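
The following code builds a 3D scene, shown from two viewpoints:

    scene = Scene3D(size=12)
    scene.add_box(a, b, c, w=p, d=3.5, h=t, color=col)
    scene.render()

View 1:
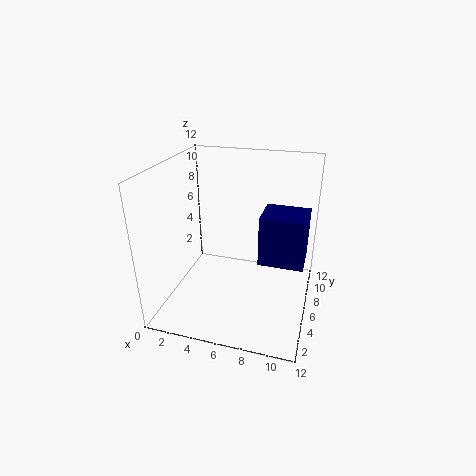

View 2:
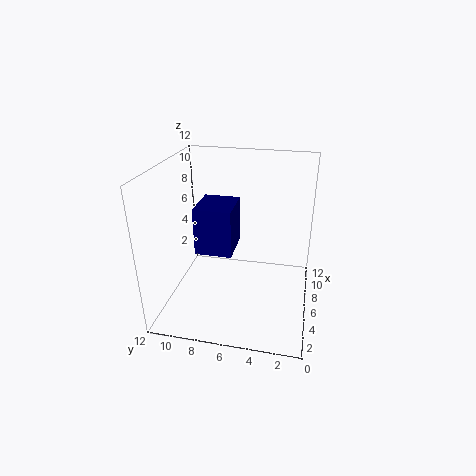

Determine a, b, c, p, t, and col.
a = 7.5, b = 7, c = 3, p = 4, t = 4.5, col = 'navy'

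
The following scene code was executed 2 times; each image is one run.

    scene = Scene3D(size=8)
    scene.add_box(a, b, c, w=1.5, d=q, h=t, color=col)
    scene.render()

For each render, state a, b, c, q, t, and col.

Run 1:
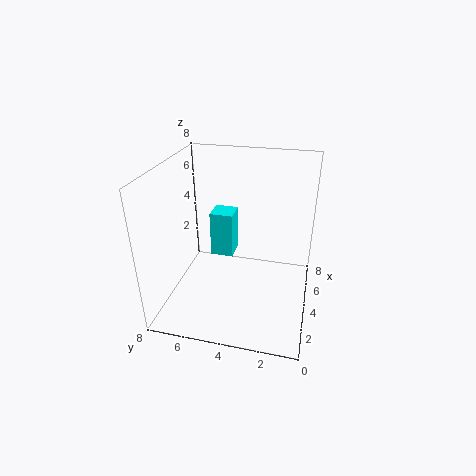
a = 6.5, b = 5, c = 1, q = 1.5, t = 3, col = 'cyan'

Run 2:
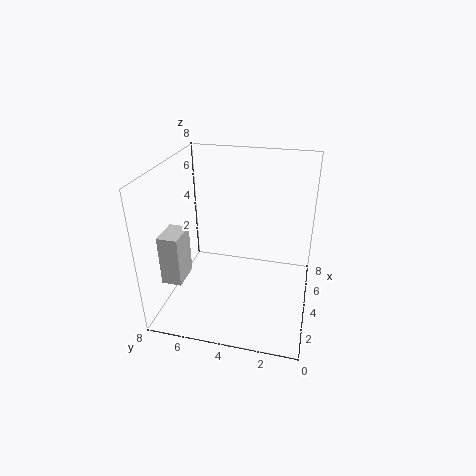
a = 0.5, b = 6, c = 3, q = 1, t = 2.5, col = 'lightgray'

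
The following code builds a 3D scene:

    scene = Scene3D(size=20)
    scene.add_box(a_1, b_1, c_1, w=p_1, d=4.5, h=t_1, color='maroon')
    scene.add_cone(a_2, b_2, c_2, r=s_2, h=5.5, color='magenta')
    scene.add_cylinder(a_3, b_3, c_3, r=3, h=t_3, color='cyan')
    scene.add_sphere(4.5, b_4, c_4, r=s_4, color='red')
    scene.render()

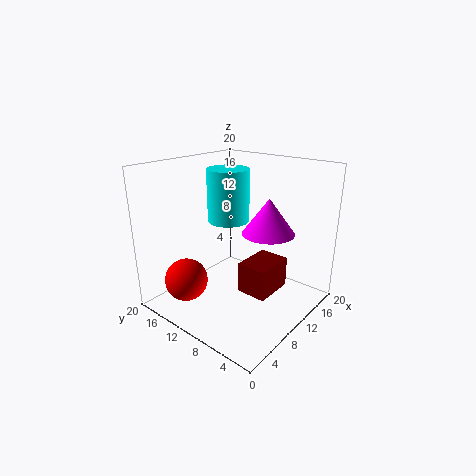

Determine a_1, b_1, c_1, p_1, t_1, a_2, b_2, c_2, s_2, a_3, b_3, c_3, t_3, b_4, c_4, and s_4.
a_1 = 10
b_1 = 5.5
c_1 = 1.5
p_1 = 6
t_1 = 4.5
a_2 = 16
b_2 = 9
c_2 = 9
s_2 = 4
a_3 = 11.5
b_3 = 13
c_3 = 11.5
t_3 = 7.5
b_4 = 15
c_4 = 4
s_4 = 3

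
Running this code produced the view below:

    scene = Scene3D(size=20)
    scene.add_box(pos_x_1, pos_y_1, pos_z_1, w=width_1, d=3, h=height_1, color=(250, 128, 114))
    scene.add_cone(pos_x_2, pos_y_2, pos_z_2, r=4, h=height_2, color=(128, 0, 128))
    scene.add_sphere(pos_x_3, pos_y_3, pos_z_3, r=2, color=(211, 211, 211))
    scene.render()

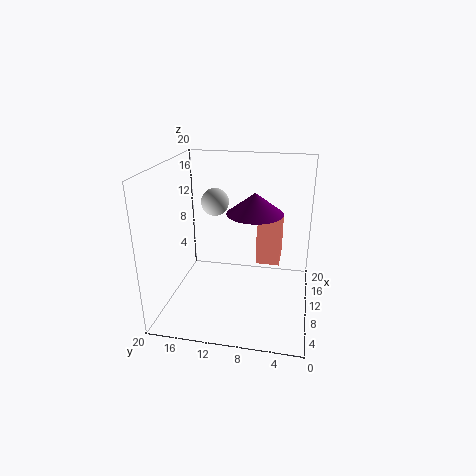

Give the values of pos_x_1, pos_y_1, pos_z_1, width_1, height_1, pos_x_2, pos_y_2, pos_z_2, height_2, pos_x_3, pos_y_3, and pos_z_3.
pos_x_1 = 7, pos_y_1 = 4, pos_z_1 = 8, width_1 = 5, height_1 = 5, pos_x_2 = 12, pos_y_2 = 8, pos_z_2 = 13, height_2 = 3, pos_x_3 = 13, pos_y_3 = 14, pos_z_3 = 14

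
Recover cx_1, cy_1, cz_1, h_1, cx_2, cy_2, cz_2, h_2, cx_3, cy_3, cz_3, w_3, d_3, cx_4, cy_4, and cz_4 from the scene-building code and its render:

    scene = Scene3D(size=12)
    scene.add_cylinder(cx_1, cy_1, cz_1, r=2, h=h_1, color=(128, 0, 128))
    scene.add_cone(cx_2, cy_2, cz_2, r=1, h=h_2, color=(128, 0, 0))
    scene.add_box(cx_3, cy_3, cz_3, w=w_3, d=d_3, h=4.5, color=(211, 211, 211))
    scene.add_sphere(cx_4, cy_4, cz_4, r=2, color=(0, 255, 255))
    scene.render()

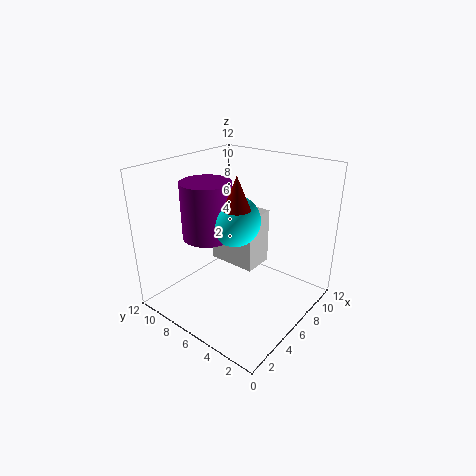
cx_1 = 4; cy_1 = 7.5; cz_1 = 6.5; h_1 = 4.5; cx_2 = 4; cy_2 = 4.5; cz_2 = 9.5; h_2 = 2.5; cx_3 = 5; cy_3 = 4; cz_3 = 4; w_3 = 2.5; d_3 = 4; cx_4 = 5; cy_4 = 5.5; cz_4 = 8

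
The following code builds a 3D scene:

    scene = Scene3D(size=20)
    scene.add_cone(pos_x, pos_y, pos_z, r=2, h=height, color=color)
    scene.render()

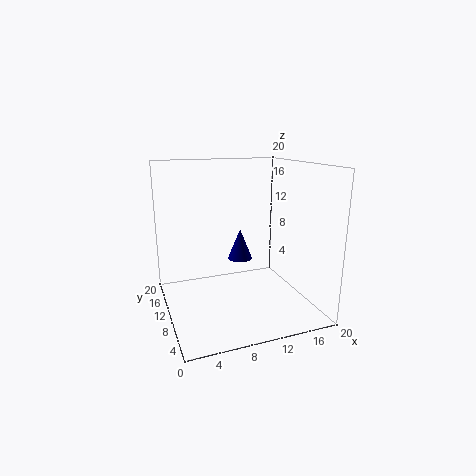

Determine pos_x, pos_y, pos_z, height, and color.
pos_x = 13; pos_y = 17; pos_z = 4; height = 5; color = 'navy'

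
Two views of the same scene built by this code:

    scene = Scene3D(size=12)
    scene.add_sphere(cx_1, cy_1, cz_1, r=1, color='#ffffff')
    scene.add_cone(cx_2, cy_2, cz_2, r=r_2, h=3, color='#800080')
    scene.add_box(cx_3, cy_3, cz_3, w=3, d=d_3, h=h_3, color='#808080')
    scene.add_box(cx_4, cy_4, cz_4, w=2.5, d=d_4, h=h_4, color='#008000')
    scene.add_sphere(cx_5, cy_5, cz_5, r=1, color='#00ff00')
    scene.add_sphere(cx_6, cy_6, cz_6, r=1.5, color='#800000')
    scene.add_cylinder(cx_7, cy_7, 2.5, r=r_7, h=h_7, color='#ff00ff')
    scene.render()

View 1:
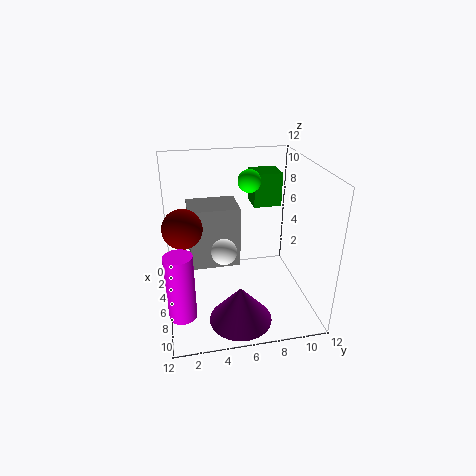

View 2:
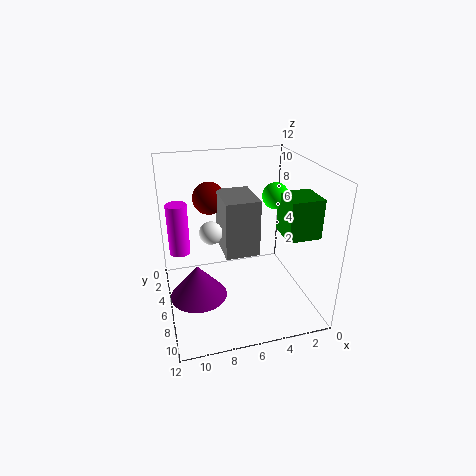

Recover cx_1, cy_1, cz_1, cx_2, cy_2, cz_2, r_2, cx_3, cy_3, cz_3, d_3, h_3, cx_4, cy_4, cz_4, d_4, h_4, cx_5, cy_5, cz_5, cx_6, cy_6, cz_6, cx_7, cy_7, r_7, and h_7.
cx_1 = 8; cy_1 = 4.5; cz_1 = 6; cx_2 = 9.5; cy_2 = 5.5; cz_2 = 0.5; r_2 = 2.5; cx_3 = 4; cy_3 = 2; cz_3 = 4; d_3 = 4; h_3 = 5; cx_4 = 1; cy_4 = 8; cz_4 = 7.5; d_4 = 2.5; h_4 = 3; cx_5 = 3.5; cy_5 = 7.5; cz_5 = 10; cx_6 = 7.5; cy_6 = 1.5; cz_6 = 8; cx_7 = 10.5; cy_7 = 1; r_7 = 1; h_7 = 5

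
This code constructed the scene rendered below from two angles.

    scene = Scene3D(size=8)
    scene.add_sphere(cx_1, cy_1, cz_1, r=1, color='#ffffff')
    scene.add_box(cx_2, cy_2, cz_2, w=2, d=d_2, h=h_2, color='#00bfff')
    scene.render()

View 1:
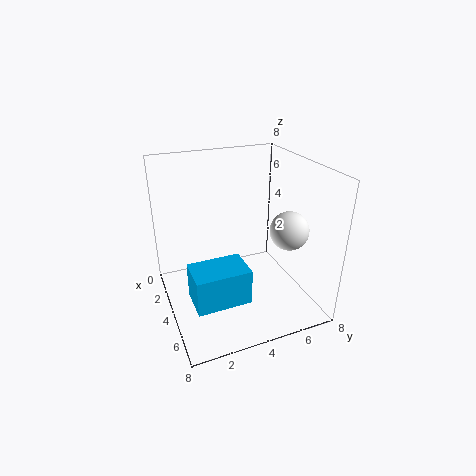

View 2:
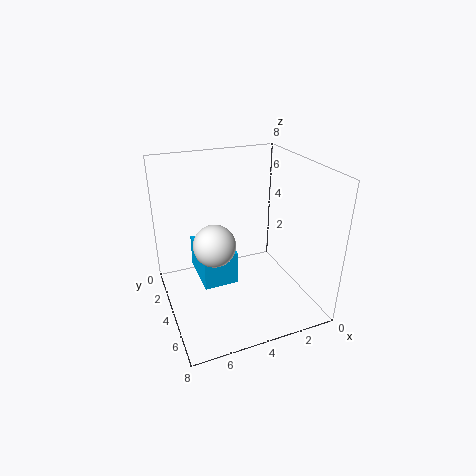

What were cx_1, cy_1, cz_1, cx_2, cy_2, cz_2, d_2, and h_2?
cx_1 = 6
cy_1 = 6
cz_1 = 5
cx_2 = 4
cy_2 = 1
cz_2 = 1
d_2 = 3
h_2 = 2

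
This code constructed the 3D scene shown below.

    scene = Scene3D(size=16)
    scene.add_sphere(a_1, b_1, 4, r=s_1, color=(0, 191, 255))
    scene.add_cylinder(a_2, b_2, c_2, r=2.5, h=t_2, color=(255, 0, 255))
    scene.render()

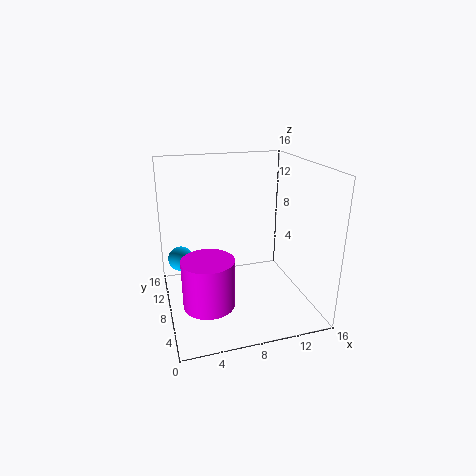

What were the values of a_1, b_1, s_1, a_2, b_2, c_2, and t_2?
a_1 = 2
b_1 = 12.75
s_1 = 1.5
a_2 = 3.5
b_2 = 2.75
c_2 = 3.75
t_2 = 4.75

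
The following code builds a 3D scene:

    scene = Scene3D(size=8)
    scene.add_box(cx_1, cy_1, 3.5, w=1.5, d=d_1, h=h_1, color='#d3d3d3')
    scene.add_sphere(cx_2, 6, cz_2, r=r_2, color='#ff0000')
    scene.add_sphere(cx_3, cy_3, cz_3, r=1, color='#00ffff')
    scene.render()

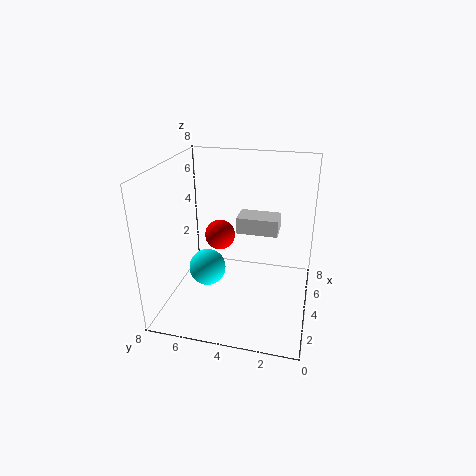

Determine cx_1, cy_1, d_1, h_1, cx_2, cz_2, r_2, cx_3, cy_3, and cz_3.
cx_1 = 5.5
cy_1 = 2
d_1 = 2.5
h_1 = 1
cx_2 = 7
cz_2 = 2.5
r_2 = 1
cx_3 = 3
cy_3 = 5.5
cz_3 = 2.5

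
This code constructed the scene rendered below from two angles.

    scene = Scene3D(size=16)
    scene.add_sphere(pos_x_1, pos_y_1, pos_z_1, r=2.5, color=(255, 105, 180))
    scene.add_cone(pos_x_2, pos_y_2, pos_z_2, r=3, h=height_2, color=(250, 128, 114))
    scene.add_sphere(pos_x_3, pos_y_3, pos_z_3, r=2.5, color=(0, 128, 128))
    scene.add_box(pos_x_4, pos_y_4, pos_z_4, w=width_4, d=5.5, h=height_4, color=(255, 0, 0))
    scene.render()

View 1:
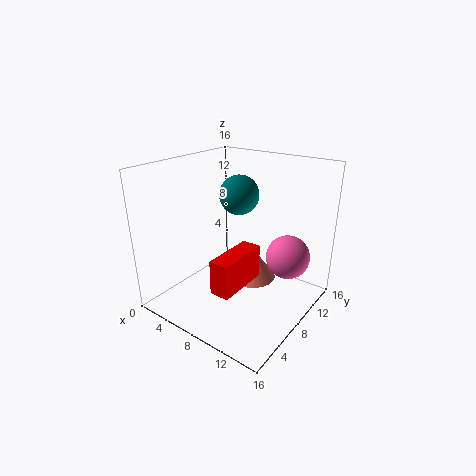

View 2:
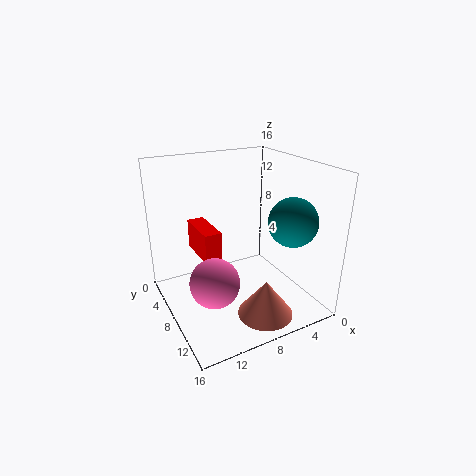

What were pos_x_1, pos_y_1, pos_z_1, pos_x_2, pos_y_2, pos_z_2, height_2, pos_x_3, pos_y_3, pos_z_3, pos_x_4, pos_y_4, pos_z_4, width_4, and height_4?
pos_x_1 = 12.5
pos_y_1 = 11.5
pos_z_1 = 5.5
pos_x_2 = 7
pos_y_2 = 12.5
pos_z_2 = 0.5
height_2 = 4
pos_x_3 = 4.5
pos_y_3 = 13
pos_z_3 = 11
pos_x_4 = 9.5
pos_y_4 = 1.5
pos_z_4 = 5
width_4 = 2
height_4 = 3.5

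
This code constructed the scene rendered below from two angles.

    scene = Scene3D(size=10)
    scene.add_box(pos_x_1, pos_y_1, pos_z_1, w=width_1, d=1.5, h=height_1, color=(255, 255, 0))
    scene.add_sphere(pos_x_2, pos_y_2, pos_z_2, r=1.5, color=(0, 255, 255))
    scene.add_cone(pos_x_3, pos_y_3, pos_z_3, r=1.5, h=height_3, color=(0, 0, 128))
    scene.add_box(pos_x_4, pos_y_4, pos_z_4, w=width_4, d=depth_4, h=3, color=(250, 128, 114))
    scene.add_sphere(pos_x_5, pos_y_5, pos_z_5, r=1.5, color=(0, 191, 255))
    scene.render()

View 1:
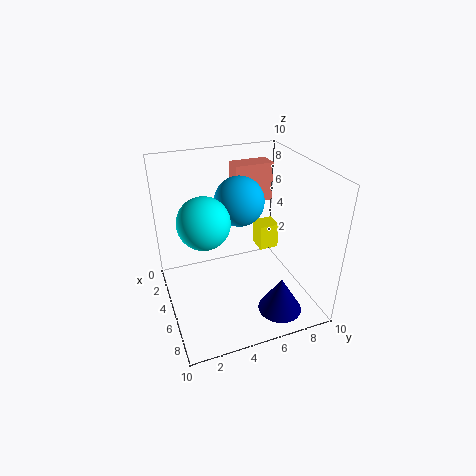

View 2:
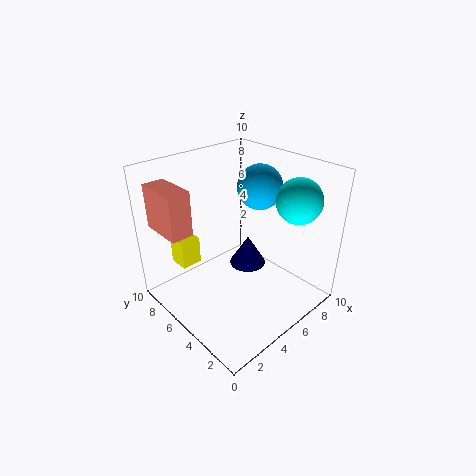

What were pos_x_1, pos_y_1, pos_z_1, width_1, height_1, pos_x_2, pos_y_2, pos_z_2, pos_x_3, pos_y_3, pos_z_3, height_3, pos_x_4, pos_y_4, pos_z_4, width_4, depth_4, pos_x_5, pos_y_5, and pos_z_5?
pos_x_1 = 2; pos_y_1 = 7.5; pos_z_1 = 2.5; width_1 = 1.5; height_1 = 2; pos_x_2 = 7.5; pos_y_2 = 2; pos_z_2 = 8; pos_x_3 = 8; pos_y_3 = 7; pos_z_3 = 0.5; height_3 = 2.5; pos_x_4 = 0.5; pos_y_4 = 6; pos_z_4 = 6; width_4 = 1.5; depth_4 = 3; pos_x_5 = 6.5; pos_y_5 = 4.5; pos_z_5 = 8.5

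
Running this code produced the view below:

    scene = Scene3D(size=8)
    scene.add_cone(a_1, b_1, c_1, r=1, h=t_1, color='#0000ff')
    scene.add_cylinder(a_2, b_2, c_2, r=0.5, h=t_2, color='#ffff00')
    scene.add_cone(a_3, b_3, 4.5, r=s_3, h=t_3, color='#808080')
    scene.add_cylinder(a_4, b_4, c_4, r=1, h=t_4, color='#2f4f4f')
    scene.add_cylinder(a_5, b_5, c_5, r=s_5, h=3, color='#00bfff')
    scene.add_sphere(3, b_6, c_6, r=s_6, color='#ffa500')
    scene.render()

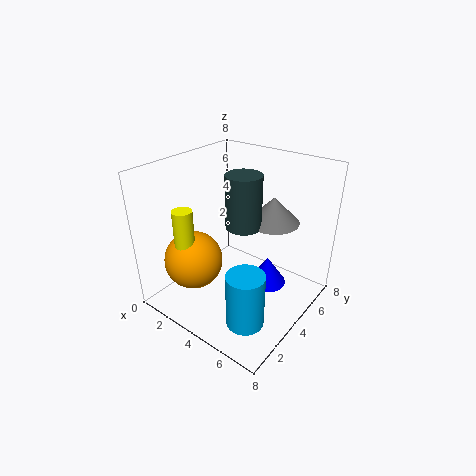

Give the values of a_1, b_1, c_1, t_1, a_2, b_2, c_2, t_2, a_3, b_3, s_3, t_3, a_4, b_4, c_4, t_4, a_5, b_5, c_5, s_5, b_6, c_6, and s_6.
a_1 = 6
b_1 = 4
c_1 = 2
t_1 = 1.5
a_2 = 3
b_2 = 1
c_2 = 4.5
t_2 = 2
a_3 = 5
b_3 = 6
s_3 = 1.5
t_3 = 1.5
a_4 = 4
b_4 = 4.5
c_4 = 4.5
t_4 = 3
a_5 = 6
b_5 = 2
c_5 = 0.5
s_5 = 1
b_6 = 1.5
c_6 = 3.5
s_6 = 1.5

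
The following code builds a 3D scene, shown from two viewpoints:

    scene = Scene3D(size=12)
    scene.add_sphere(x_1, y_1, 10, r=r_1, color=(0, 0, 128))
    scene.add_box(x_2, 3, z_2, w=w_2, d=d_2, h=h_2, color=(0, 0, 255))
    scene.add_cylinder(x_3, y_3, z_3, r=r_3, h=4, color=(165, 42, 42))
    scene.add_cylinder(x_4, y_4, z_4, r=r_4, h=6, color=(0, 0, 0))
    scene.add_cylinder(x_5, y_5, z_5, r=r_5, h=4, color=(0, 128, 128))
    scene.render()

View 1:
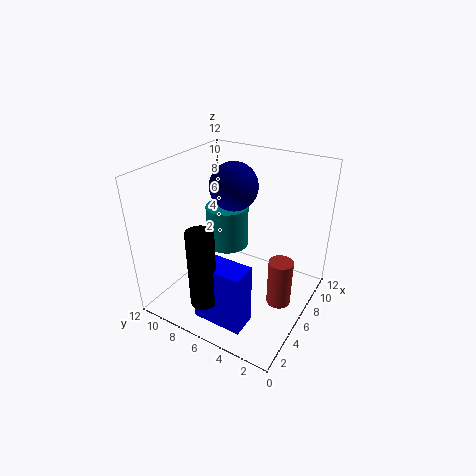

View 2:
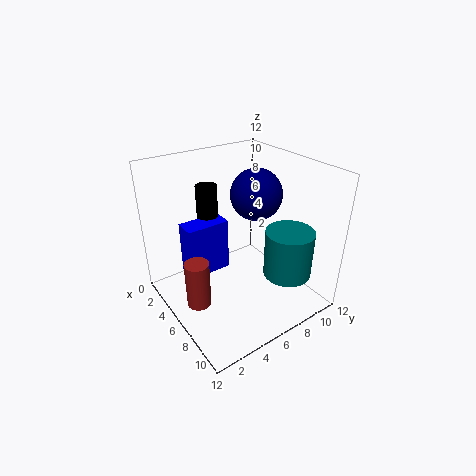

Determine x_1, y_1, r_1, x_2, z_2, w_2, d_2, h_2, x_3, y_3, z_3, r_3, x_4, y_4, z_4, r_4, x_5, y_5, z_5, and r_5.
x_1 = 7; y_1 = 7; r_1 = 2; x_2 = 1; z_2 = 1; w_2 = 2; d_2 = 4; h_2 = 5; x_3 = 6; y_3 = 2; z_3 = 1; r_3 = 1; x_4 = 1; y_4 = 6; z_4 = 3; r_4 = 1; x_5 = 9; y_5 = 9; z_5 = 3; r_5 = 2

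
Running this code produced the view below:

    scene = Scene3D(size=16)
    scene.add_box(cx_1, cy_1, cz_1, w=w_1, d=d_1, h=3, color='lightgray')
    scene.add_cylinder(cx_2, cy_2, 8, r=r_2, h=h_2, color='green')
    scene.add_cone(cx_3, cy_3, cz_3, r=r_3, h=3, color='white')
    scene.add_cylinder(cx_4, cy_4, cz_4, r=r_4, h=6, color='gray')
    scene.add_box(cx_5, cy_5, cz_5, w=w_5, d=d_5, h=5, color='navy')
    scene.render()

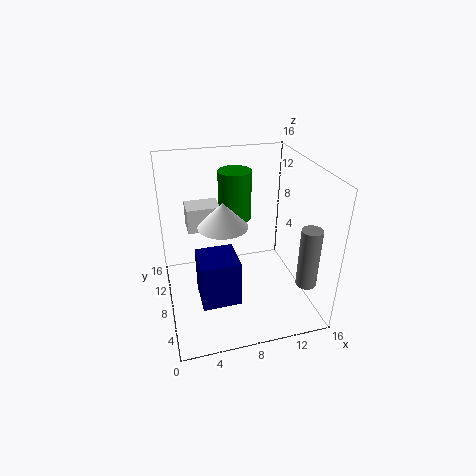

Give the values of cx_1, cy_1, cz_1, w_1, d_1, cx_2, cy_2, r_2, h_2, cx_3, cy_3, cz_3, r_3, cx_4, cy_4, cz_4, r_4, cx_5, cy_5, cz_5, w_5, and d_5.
cx_1 = 3, cy_1 = 12, cz_1 = 7, w_1 = 4, d_1 = 3, cx_2 = 9, cy_2 = 13, r_2 = 2, h_2 = 6, cx_3 = 7, cy_3 = 11, cz_3 = 8, r_3 = 3, cx_4 = 13, cy_4 = 1, cz_4 = 6, r_4 = 1, cx_5 = 3, cy_5 = 3, cz_5 = 3, w_5 = 4, d_5 = 4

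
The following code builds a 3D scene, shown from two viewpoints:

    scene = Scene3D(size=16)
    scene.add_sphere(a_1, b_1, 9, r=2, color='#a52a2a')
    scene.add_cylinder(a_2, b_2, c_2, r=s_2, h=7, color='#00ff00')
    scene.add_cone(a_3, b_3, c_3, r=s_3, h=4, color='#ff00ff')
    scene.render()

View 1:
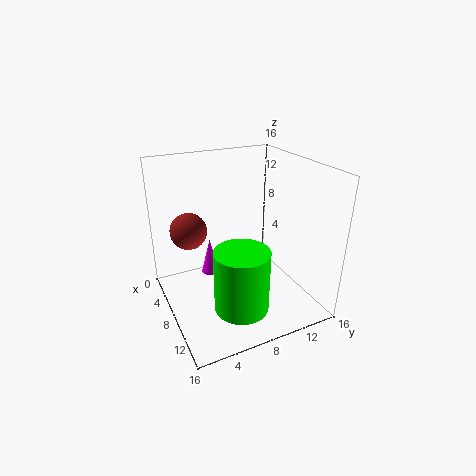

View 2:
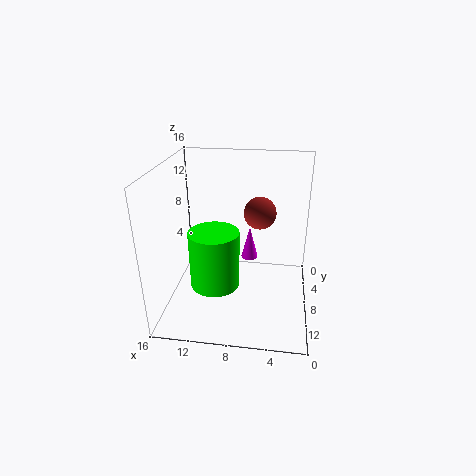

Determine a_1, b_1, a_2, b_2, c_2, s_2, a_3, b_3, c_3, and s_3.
a_1 = 6
b_1 = 3
a_2 = 11
b_2 = 7
c_2 = 1
s_2 = 3
a_3 = 7
b_3 = 5
c_3 = 4
s_3 = 1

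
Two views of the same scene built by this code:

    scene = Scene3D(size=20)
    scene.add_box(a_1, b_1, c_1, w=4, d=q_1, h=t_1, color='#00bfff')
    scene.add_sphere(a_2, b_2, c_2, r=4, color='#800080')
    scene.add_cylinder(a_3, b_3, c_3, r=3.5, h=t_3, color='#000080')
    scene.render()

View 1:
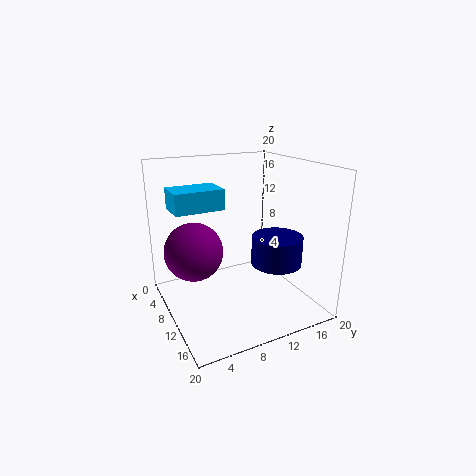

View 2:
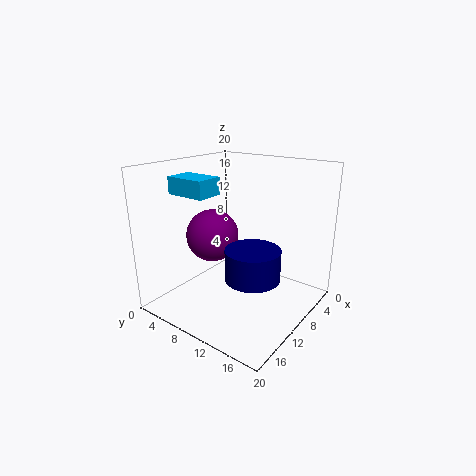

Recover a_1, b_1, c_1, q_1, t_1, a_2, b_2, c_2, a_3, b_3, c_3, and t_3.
a_1 = 9.5
b_1 = 0.5
c_1 = 15.5
q_1 = 6
t_1 = 2.5
a_2 = 8.5
b_2 = 4
c_2 = 8.5
a_3 = 13
b_3 = 14.5
c_3 = 6.5
t_3 = 4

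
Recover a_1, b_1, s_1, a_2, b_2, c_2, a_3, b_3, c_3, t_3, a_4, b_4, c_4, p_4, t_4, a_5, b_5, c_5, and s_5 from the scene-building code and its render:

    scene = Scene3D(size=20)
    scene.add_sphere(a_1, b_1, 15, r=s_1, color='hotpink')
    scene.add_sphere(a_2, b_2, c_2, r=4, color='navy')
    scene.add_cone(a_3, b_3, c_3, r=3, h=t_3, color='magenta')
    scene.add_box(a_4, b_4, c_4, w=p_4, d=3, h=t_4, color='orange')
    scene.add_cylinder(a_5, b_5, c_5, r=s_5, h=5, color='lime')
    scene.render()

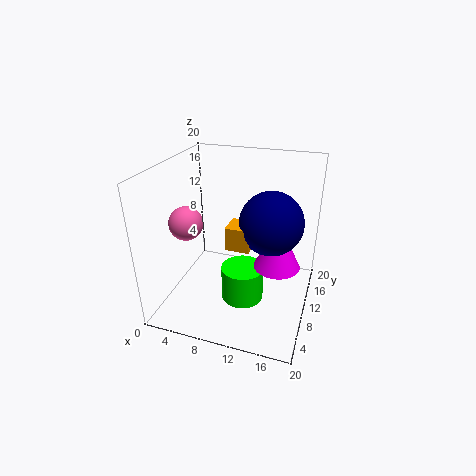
a_1 = 6, b_1 = 3, s_1 = 2, a_2 = 15, b_2 = 8, c_2 = 14, a_3 = 16, b_3 = 8, c_3 = 8, t_3 = 6, a_4 = 10, b_4 = 5, c_4 = 11, p_4 = 3, t_4 = 3, a_5 = 11, b_5 = 9, c_5 = 1, s_5 = 3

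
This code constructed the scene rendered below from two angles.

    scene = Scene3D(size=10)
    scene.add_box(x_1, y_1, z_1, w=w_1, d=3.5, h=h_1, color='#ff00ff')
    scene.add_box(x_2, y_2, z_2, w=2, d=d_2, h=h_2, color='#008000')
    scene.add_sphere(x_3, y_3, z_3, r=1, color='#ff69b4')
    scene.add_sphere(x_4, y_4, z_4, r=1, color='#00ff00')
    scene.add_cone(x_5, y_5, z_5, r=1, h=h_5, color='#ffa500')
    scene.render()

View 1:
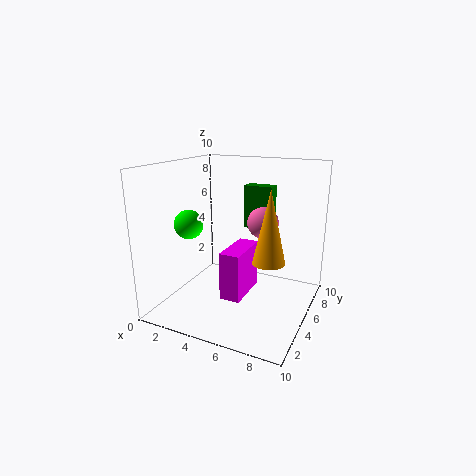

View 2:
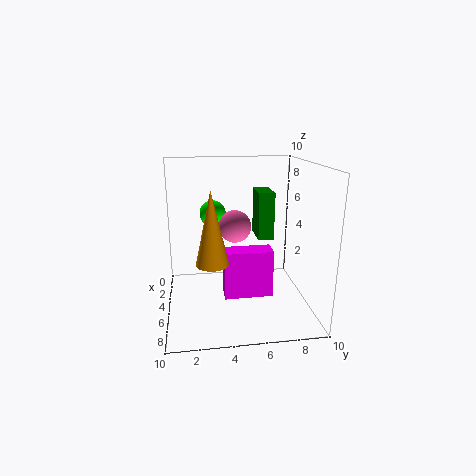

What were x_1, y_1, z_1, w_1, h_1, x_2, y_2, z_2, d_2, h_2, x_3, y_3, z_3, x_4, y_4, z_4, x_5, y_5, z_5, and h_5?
x_1 = 4
y_1 = 4
z_1 = 0.5
w_1 = 1.5
h_1 = 3.5
x_2 = 5
y_2 = 6
z_2 = 5.5
d_2 = 1
h_2 = 3
x_3 = 7
y_3 = 4.5
z_3 = 6.5
x_4 = 2
y_4 = 3.5
z_4 = 6
x_5 = 8
y_5 = 3
z_5 = 4.5
h_5 = 4.5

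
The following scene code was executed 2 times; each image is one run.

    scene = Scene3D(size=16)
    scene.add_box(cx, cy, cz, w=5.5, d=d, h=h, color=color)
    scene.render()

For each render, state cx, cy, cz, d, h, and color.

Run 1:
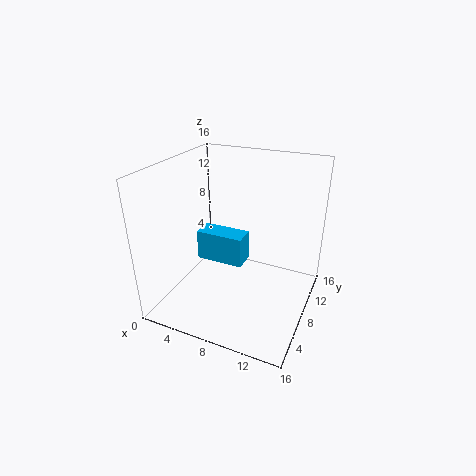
cx = 3, cy = 7.5, cz = 4.5, d = 2.5, h = 3.5, color = 'deepskyblue'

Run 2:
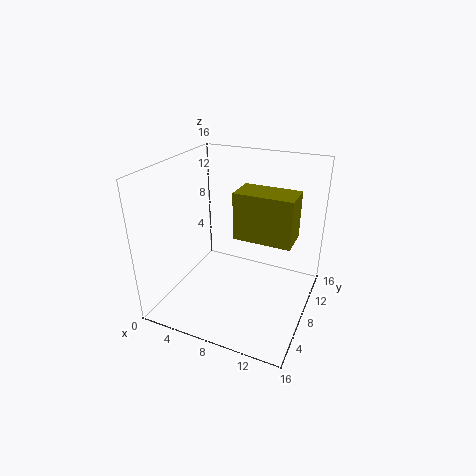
cx = 9.5, cy = 3.5, cz = 10.5, d = 3, h = 4.5, color = 'olive'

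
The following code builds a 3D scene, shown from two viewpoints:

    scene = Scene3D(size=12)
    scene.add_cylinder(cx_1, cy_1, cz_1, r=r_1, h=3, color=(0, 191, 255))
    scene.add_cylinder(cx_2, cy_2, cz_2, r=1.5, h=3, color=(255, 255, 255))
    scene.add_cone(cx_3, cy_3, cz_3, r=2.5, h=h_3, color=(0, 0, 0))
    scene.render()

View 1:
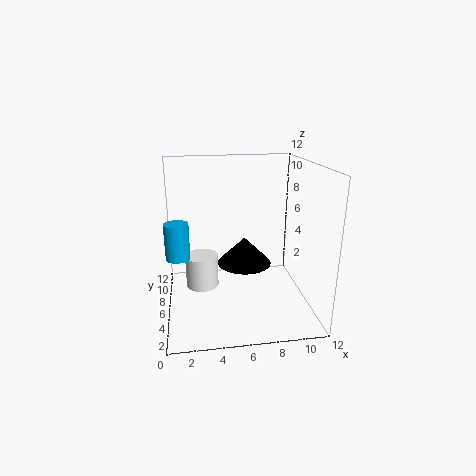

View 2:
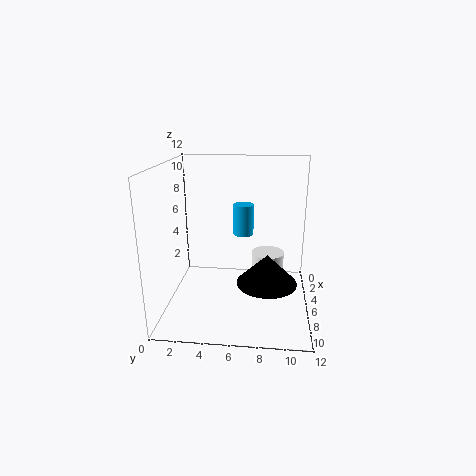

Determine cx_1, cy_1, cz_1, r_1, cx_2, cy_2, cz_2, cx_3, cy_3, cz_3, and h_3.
cx_1 = 1; cy_1 = 6; cz_1 = 4.5; r_1 = 1; cx_2 = 3; cy_2 = 8.5; cz_2 = 0.5; cx_3 = 7; cy_3 = 8.5; cz_3 = 2.5; h_3 = 2.5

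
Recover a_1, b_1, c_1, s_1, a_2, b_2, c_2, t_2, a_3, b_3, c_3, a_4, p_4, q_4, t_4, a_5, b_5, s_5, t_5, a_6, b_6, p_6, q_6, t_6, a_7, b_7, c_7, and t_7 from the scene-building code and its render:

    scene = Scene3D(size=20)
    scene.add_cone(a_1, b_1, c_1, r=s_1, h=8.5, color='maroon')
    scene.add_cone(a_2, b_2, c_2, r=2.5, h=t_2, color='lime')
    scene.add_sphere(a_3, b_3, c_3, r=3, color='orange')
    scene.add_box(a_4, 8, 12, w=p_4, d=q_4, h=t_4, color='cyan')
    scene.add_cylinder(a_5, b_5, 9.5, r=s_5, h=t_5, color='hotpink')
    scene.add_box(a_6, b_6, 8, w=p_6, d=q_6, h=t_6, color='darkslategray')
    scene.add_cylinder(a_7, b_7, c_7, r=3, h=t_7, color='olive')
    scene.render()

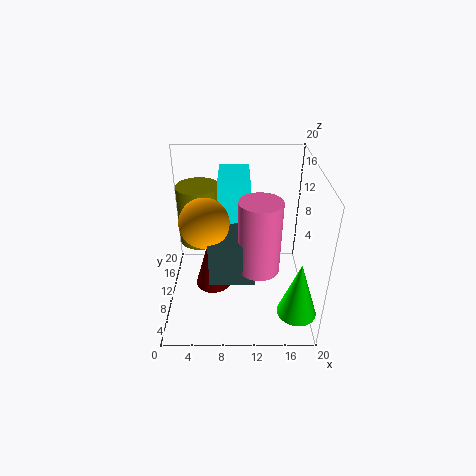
a_1 = 6.5; b_1 = 8.5; c_1 = 3.5; s_1 = 2.5; a_2 = 17.5; b_2 = 2.5; c_2 = 3.5; t_2 = 7.5; a_3 = 6; b_3 = 5.5; c_3 = 15; a_4 = 7.5; p_4 = 4; q_4 = 6.5; t_4 = 7; a_5 = 12.5; b_5 = 4; s_5 = 2.5; t_5 = 9; a_6 = 6.5; b_6 = 2.5; p_6 = 5.5; q_6 = 6; t_6 = 5.5; a_7 = 4.5; b_7 = 13; c_7 = 8; t_7 = 8.5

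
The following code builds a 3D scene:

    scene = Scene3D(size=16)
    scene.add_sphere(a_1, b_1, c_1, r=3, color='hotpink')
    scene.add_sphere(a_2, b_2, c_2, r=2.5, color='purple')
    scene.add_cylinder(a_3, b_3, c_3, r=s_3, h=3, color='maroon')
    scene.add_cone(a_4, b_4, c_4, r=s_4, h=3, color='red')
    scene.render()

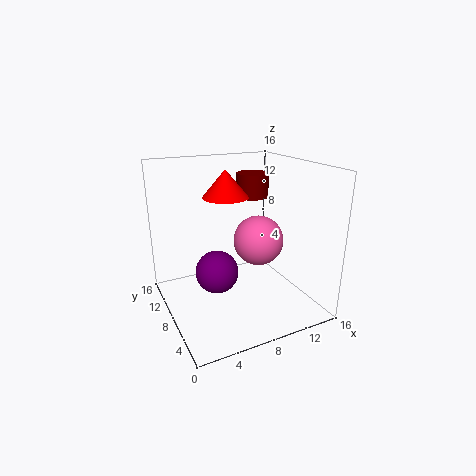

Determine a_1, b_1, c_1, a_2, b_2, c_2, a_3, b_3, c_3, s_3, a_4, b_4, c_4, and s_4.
a_1 = 11.5; b_1 = 9.5; c_1 = 6.5; a_2 = 6; b_2 = 9.5; c_2 = 3.5; a_3 = 12.5; b_3 = 13; c_3 = 11; s_3 = 2; a_4 = 7; b_4 = 9; c_4 = 12.5; s_4 = 2.5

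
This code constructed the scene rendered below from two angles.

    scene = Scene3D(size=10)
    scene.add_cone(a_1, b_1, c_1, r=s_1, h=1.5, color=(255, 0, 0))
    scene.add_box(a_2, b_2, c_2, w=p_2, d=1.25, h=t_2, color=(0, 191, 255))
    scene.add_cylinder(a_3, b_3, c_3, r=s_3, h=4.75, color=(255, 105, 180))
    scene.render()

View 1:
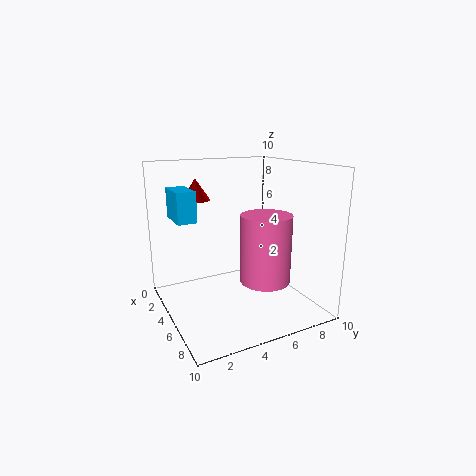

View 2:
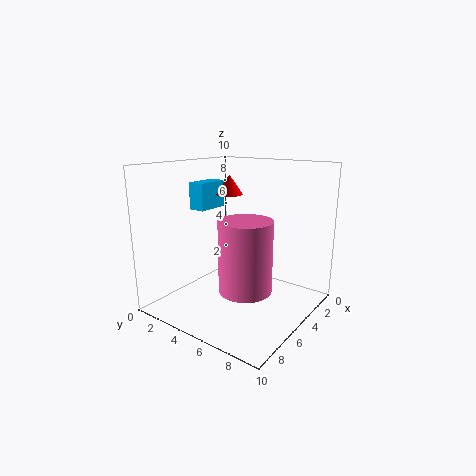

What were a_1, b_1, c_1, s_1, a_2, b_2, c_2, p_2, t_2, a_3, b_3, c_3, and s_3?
a_1 = 3; b_1 = 2.75; c_1 = 7.5; s_1 = 1; a_2 = 2.75; b_2 = 0.75; c_2 = 6.5; p_2 = 2.5; t_2 = 2; a_3 = 6.25; b_3 = 6.5; c_3 = 2; s_3 = 1.75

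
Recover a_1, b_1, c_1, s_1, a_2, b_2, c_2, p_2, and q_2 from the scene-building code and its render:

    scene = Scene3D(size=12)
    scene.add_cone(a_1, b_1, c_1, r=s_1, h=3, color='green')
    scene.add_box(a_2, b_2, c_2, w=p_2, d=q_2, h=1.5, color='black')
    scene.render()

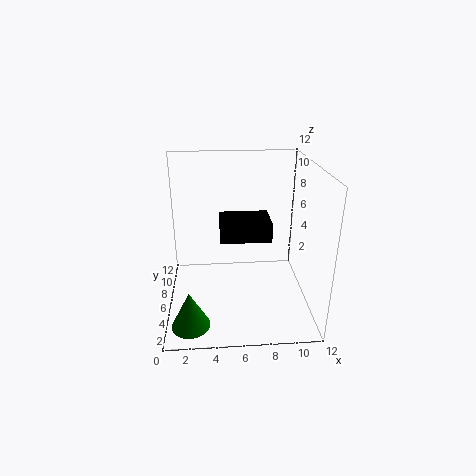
a_1 = 2, b_1 = 2, c_1 = 0.5, s_1 = 1.5, a_2 = 4.5, b_2 = 4, c_2 = 6.5, p_2 = 4, q_2 = 3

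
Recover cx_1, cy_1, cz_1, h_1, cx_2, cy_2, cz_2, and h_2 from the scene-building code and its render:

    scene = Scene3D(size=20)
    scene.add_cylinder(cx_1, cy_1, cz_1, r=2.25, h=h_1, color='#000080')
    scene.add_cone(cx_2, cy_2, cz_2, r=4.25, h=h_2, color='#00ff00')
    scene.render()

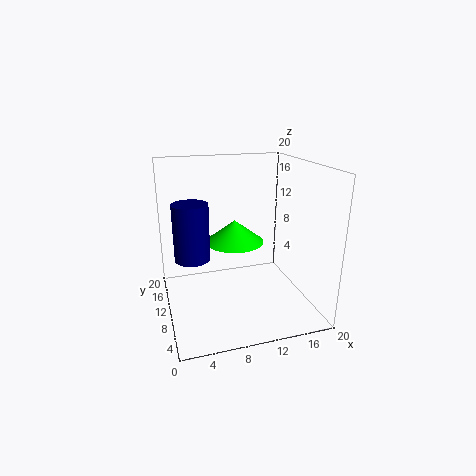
cx_1 = 3.25
cy_1 = 7.75
cz_1 = 8.75
h_1 = 7.25
cx_2 = 10.25
cy_2 = 12.5
cz_2 = 8.5
h_2 = 3.25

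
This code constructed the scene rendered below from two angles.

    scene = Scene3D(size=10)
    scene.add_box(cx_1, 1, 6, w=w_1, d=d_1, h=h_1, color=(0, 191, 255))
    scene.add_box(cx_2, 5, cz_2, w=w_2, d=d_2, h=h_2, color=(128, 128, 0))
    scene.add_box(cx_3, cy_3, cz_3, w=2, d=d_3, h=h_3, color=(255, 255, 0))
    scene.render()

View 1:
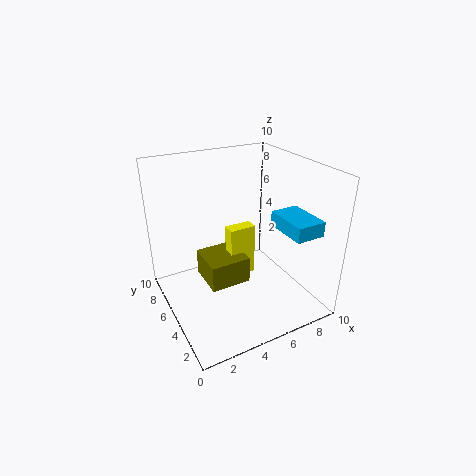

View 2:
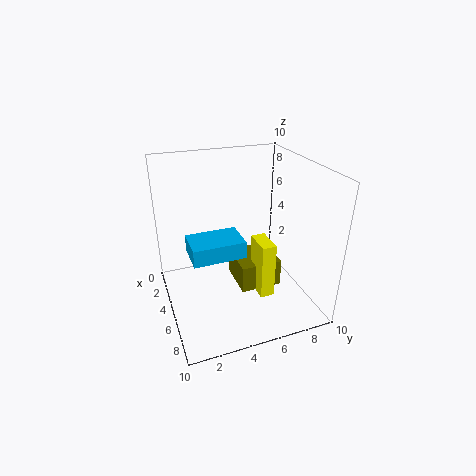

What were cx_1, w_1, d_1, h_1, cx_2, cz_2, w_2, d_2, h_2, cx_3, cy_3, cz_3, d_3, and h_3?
cx_1 = 7
w_1 = 2
d_1 = 3
h_1 = 1
cx_2 = 3
cz_2 = 1
w_2 = 3
d_2 = 3
h_2 = 2
cx_3 = 5
cy_3 = 6
cz_3 = 1
d_3 = 1
h_3 = 4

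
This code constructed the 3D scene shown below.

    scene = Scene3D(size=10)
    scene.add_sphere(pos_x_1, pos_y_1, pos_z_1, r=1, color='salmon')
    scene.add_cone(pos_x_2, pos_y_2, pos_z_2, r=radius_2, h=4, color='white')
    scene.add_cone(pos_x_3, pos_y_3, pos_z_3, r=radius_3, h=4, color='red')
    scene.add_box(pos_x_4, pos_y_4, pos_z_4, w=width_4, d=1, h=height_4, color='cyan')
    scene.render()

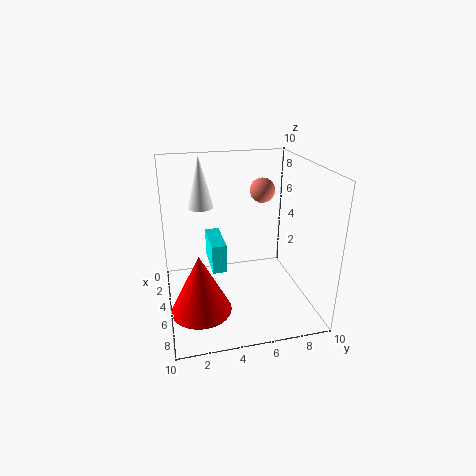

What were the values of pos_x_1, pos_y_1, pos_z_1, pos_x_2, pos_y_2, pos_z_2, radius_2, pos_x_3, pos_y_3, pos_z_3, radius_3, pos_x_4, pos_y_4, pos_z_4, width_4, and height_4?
pos_x_1 = 1, pos_y_1 = 8, pos_z_1 = 7, pos_x_2 = 1, pos_y_2 = 3, pos_z_2 = 6, radius_2 = 1, pos_x_3 = 7, pos_y_3 = 2, pos_z_3 = 1, radius_3 = 2, pos_x_4 = 3, pos_y_4 = 3, pos_z_4 = 3, width_4 = 3, height_4 = 2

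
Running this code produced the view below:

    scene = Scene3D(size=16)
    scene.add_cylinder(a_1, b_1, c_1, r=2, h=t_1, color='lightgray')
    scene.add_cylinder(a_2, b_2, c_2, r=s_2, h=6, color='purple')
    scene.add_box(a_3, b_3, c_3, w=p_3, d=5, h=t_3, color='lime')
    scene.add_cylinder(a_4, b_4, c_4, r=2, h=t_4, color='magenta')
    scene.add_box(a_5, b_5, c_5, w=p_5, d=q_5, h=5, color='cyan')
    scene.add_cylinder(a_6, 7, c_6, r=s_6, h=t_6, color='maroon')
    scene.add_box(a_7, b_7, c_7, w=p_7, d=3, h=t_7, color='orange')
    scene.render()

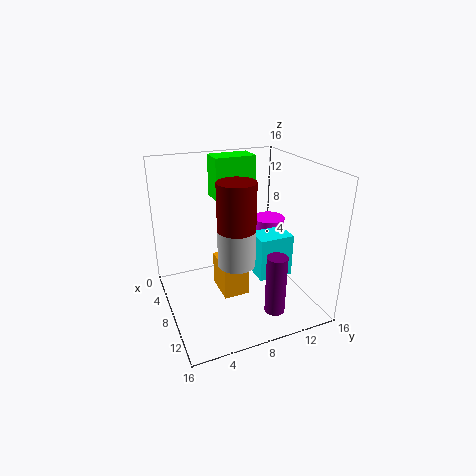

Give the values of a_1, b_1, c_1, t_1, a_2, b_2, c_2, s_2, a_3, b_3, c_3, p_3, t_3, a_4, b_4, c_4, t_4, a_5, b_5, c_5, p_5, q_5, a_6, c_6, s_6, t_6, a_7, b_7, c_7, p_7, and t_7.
a_1 = 10, b_1 = 7, c_1 = 6, t_1 = 4, a_2 = 15, b_2 = 9, c_2 = 3, s_2 = 1, a_3 = 1, b_3 = 7, c_3 = 11, p_3 = 3, t_3 = 5, a_4 = 4, b_4 = 14, c_4 = 5, t_4 = 3, a_5 = 7, b_5 = 10, c_5 = 3, p_5 = 3, q_5 = 4, a_6 = 10, c_6 = 8, s_6 = 2, t_6 = 7, a_7 = 5, b_7 = 6, c_7 = 1, p_7 = 4, t_7 = 4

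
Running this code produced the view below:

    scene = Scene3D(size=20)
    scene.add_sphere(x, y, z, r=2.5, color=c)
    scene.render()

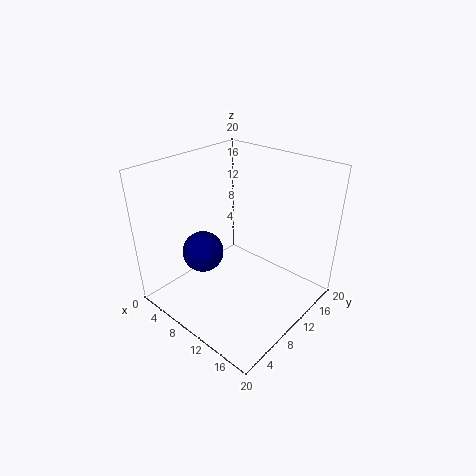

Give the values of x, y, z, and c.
x = 10
y = 3.5
z = 11
c = 'navy'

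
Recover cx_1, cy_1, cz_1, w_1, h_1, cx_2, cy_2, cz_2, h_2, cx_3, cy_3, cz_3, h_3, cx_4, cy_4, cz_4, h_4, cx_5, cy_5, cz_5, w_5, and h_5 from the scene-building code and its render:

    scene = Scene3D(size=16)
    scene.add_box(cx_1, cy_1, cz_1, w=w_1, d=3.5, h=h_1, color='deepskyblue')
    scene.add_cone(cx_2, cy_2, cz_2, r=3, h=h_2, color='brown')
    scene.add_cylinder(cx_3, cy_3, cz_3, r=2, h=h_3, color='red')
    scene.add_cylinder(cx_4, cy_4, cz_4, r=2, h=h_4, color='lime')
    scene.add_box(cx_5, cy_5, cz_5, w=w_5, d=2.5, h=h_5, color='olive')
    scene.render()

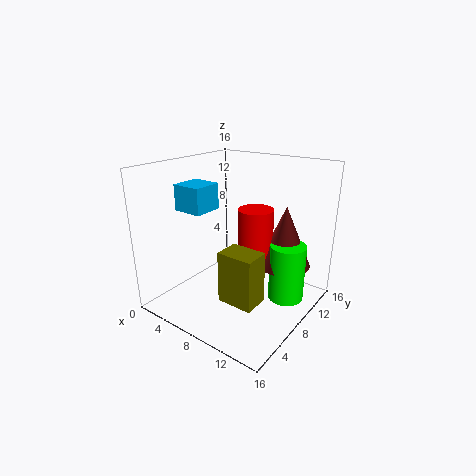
cx_1 = 1; cy_1 = 5.5; cz_1 = 10.5; w_1 = 3.5; h_1 = 3; cx_2 = 12; cy_2 = 11.5; cz_2 = 4.5; h_2 = 7; cx_3 = 9; cy_3 = 10; cz_3 = 5; h_3 = 6; cx_4 = 13; cy_4 = 10.5; cz_4 = 1; h_4 = 6.5; cx_5 = 10.5; cy_5 = 1.5; cz_5 = 4.5; w_5 = 3.5; h_5 = 5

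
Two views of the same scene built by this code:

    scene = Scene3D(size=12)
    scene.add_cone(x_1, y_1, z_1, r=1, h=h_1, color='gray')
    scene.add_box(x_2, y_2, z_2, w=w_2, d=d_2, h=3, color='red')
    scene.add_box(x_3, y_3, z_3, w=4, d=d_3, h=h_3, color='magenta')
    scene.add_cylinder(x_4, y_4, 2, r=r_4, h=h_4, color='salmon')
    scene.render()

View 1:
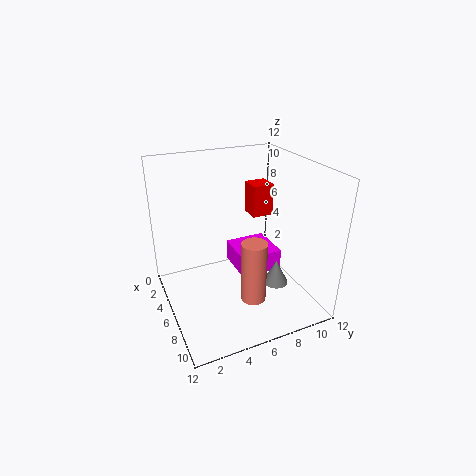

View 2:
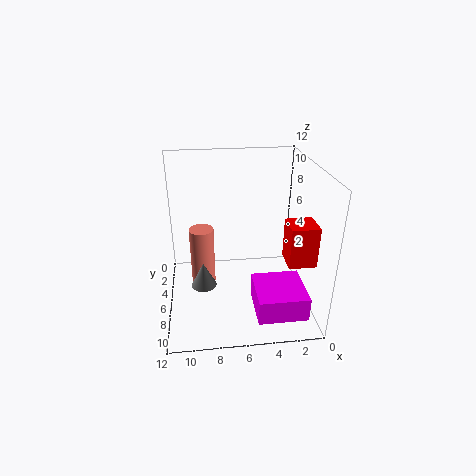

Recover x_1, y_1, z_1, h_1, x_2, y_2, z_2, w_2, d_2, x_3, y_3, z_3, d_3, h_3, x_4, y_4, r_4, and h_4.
x_1 = 9
y_1 = 8
z_1 = 3
h_1 = 2
x_2 = 1
y_2 = 9
z_2 = 6
w_2 = 2
d_2 = 2
x_3 = 1
y_3 = 7
z_3 = 1
d_3 = 4
h_3 = 2
x_4 = 9
y_4 = 6
r_4 = 1
h_4 = 5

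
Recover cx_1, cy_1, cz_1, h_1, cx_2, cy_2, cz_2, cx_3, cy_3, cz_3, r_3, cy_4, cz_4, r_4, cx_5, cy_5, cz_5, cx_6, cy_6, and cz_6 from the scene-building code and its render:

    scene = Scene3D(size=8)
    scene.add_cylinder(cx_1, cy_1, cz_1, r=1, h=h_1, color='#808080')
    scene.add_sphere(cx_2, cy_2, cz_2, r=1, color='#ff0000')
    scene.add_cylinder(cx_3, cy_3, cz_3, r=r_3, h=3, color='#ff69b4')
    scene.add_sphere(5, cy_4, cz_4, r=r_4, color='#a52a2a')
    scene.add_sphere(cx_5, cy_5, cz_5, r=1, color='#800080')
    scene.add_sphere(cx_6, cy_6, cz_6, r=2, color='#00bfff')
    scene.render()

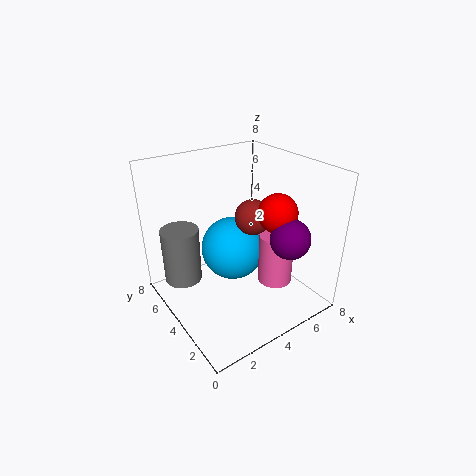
cx_1 = 1; cy_1 = 5; cz_1 = 2; h_1 = 3; cx_2 = 5; cy_2 = 2; cz_2 = 6; cx_3 = 6; cy_3 = 3; cz_3 = 1; r_3 = 1; cy_4 = 4; cz_4 = 5; r_4 = 1; cx_5 = 5; cy_5 = 1; cz_5 = 5; cx_6 = 5; cy_6 = 6; cz_6 = 2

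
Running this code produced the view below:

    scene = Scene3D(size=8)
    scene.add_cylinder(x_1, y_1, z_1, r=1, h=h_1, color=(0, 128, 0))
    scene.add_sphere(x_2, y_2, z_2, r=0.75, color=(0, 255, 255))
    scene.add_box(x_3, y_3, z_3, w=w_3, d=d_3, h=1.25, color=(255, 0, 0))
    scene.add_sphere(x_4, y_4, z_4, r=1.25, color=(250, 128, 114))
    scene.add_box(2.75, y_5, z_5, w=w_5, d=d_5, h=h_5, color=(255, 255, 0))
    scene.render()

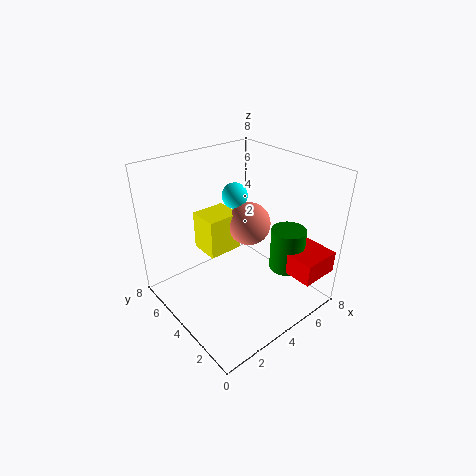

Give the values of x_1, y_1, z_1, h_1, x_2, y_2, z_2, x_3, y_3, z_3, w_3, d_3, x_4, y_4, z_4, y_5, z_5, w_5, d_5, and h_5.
x_1 = 6.5
y_1 = 2.5
z_1 = 1.75
h_1 = 2.5
x_2 = 5
y_2 = 5.5
z_2 = 5.75
x_3 = 5.75
y_3 = 0.25
z_3 = 2
w_3 = 2.25
d_3 = 2.5
x_4 = 5.25
y_4 = 4.5
z_4 = 4.25
y_5 = 4.75
z_5 = 2.75
w_5 = 2
d_5 = 1.75
h_5 = 2.25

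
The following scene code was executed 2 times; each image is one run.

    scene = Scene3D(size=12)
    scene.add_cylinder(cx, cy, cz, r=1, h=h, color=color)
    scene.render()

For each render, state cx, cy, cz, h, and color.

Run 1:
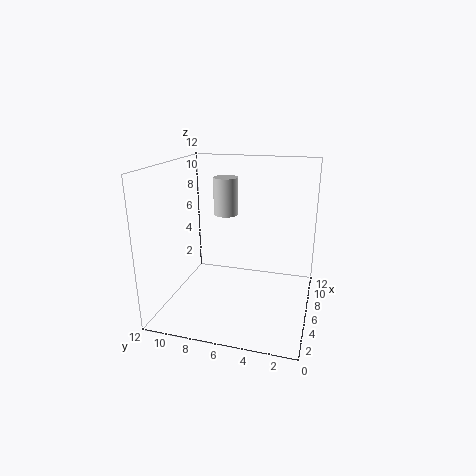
cx = 6, cy = 7, cz = 8, h = 3, color = 'lightgray'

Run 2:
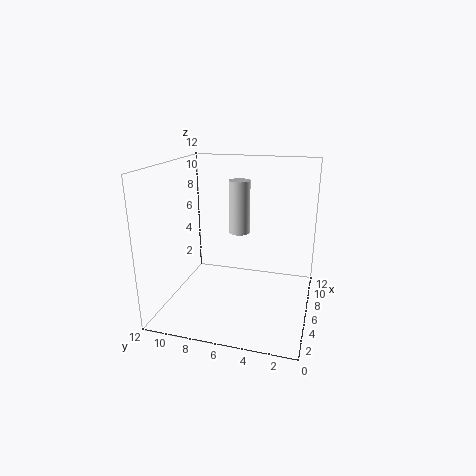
cx = 10, cy = 7, cz = 5, h = 5, color = 'lightgray'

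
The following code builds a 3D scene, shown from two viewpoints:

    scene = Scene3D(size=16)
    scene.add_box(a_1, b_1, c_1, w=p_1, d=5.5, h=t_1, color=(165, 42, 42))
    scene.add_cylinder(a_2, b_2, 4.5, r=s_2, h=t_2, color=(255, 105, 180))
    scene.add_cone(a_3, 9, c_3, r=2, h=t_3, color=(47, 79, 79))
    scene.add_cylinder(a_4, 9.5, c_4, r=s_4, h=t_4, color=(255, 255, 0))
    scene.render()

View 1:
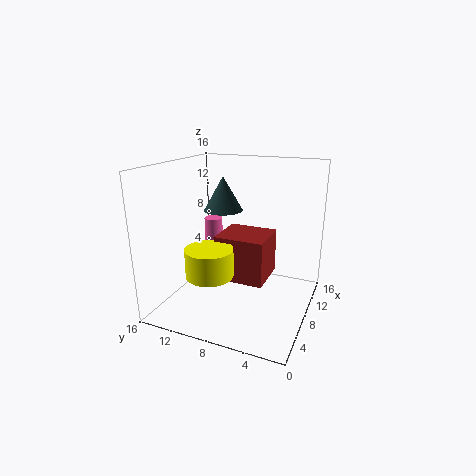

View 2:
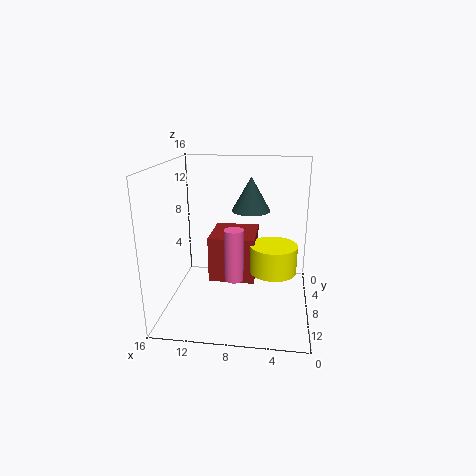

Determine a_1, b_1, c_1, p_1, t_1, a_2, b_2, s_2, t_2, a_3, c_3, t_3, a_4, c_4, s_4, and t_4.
a_1 = 6, b_1 = 4.5, c_1 = 3.5, p_1 = 5, t_1 = 5, a_2 = 8, b_2 = 11, s_2 = 1, t_2 = 5.5, a_3 = 6.5, c_3 = 11.5, t_3 = 3.5, a_4 = 4, c_4 = 5, s_4 = 2.5, t_4 = 3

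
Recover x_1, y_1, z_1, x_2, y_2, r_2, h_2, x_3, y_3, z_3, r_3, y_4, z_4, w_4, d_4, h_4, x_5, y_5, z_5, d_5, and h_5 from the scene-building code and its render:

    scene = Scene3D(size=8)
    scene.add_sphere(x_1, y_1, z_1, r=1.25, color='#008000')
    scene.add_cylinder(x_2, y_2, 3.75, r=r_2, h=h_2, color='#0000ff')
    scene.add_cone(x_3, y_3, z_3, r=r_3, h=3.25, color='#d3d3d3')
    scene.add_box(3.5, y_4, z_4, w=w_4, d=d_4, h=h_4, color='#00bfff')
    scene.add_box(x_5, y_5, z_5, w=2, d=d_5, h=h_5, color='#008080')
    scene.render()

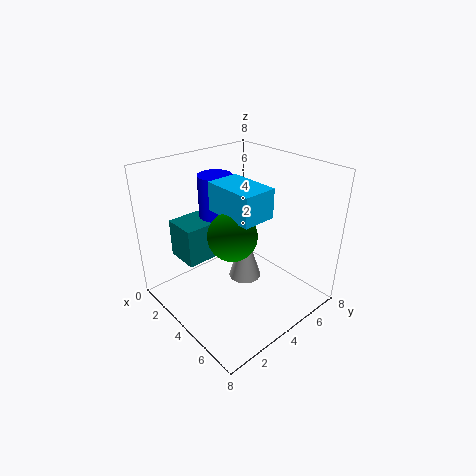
x_1 = 5, y_1 = 2.75, z_1 = 5, x_2 = 1.75, y_2 = 4.25, r_2 = 1, h_2 = 3.25, x_3 = 3.25, y_3 = 5.25, z_3 = 0.5, r_3 = 1, y_4 = 2.5, z_4 = 6, w_4 = 2.75, d_4 = 1.75, h_4 = 1.5, x_5 = 0.5, y_5 = 1.75, z_5 = 2.25, d_5 = 2, h_5 = 2.25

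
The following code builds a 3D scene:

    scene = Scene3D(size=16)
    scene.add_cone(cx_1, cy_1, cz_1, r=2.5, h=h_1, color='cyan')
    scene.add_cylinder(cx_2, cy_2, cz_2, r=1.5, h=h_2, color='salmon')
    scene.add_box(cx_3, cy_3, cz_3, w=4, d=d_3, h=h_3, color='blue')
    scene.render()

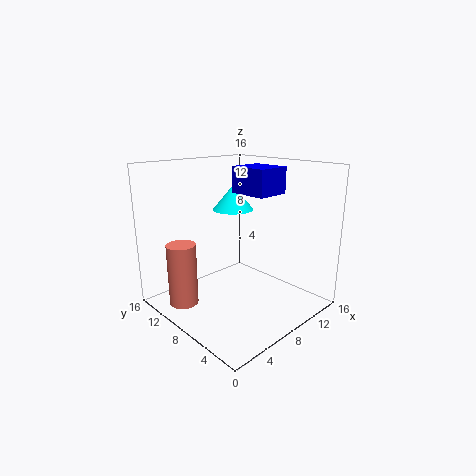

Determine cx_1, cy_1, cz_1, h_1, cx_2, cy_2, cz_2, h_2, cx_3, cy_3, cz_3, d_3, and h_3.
cx_1 = 11
cy_1 = 12
cz_1 = 10
h_1 = 3
cx_2 = 1.5
cy_2 = 9.5
cz_2 = 2
h_2 = 6.5
cx_3 = 9.5
cy_3 = 6
cz_3 = 12.5
d_3 = 4.5
h_3 = 3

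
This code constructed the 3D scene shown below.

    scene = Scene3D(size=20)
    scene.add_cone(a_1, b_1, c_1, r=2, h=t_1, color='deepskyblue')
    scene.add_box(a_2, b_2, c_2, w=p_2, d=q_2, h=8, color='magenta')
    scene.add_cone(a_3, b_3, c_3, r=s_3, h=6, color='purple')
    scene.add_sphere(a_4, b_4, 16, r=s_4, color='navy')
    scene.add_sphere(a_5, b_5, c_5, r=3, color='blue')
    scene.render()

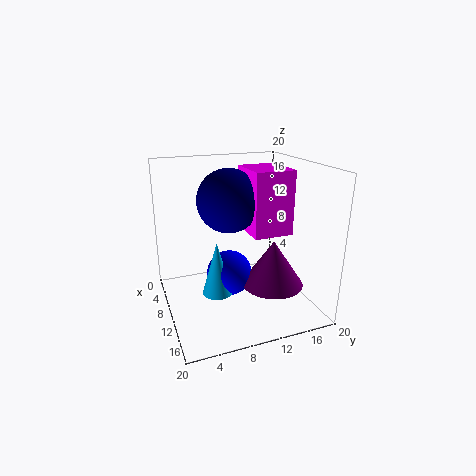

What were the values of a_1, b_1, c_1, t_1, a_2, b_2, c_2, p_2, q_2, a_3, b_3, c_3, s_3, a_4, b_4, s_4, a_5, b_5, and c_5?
a_1 = 13
b_1 = 6
c_1 = 4
t_1 = 7
a_2 = 10
b_2 = 10
c_2 = 12
p_2 = 6
q_2 = 5
a_3 = 15
b_3 = 13
c_3 = 5
s_3 = 4
a_4 = 12
b_4 = 8
s_4 = 4
a_5 = 12
b_5 = 8
c_5 = 6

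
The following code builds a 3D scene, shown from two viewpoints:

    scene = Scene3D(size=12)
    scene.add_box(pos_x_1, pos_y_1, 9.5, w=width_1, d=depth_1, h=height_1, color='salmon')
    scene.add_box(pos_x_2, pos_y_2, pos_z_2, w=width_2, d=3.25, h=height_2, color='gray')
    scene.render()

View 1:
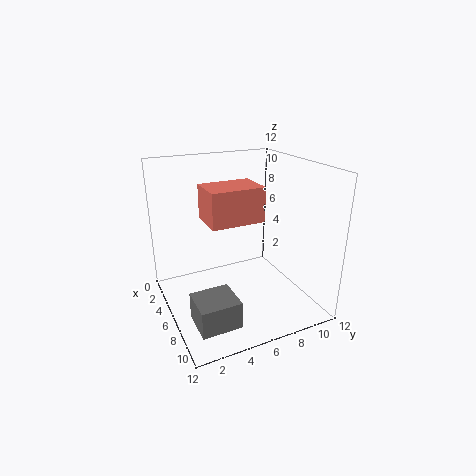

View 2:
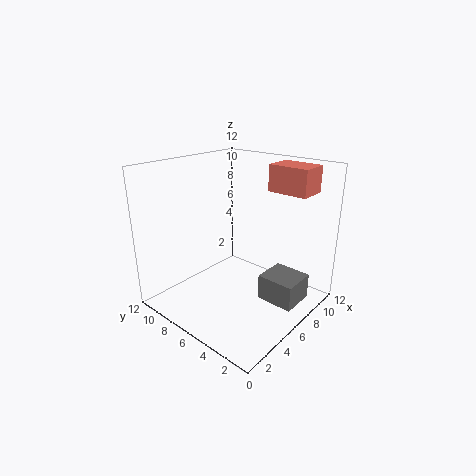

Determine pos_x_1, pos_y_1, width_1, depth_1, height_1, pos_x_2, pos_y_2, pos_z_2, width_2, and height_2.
pos_x_1 = 9; pos_y_1 = 1.75; width_1 = 2.5; depth_1 = 3.5; height_1 = 2.25; pos_x_2 = 7; pos_y_2 = 1.25; pos_z_2 = 0.25; width_2 = 3; height_2 = 2.25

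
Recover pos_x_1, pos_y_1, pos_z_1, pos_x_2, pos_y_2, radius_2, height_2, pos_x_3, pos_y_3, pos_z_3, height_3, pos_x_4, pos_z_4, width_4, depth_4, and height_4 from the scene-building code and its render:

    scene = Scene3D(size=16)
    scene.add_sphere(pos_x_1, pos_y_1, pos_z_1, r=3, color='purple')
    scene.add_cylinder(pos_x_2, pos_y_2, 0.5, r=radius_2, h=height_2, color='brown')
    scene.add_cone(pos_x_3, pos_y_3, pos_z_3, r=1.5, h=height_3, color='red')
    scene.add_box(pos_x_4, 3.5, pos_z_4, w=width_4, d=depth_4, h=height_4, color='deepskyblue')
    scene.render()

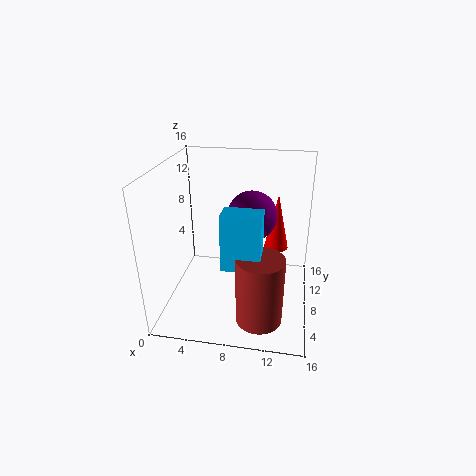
pos_x_1 = 9, pos_y_1 = 12, pos_z_1 = 9, pos_x_2 = 11, pos_y_2 = 4, radius_2 = 2.5, height_2 = 7.5, pos_x_3 = 12, pos_y_3 = 13, pos_z_3 = 4.5, height_3 = 7, pos_x_4 = 7, pos_z_4 = 6.5, width_4 = 4, depth_4 = 2.5, height_4 = 6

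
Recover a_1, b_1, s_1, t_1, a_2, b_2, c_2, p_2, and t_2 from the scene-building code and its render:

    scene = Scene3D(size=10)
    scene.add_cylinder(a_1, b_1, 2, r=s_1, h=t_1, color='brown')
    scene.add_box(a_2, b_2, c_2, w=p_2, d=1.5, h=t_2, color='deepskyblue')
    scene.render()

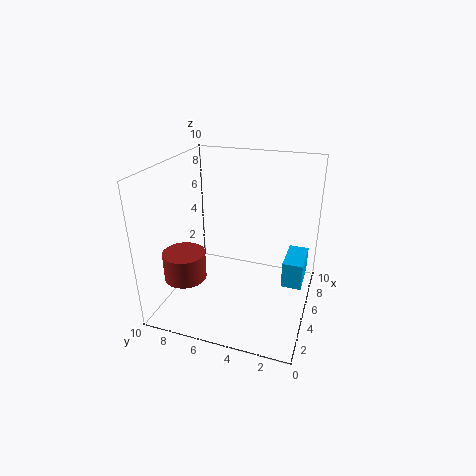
a_1 = 3.5; b_1 = 8.5; s_1 = 1.5; t_1 = 2; a_2 = 6.25; b_2 = 0.5; c_2 = 0.75; p_2 = 3; t_2 = 2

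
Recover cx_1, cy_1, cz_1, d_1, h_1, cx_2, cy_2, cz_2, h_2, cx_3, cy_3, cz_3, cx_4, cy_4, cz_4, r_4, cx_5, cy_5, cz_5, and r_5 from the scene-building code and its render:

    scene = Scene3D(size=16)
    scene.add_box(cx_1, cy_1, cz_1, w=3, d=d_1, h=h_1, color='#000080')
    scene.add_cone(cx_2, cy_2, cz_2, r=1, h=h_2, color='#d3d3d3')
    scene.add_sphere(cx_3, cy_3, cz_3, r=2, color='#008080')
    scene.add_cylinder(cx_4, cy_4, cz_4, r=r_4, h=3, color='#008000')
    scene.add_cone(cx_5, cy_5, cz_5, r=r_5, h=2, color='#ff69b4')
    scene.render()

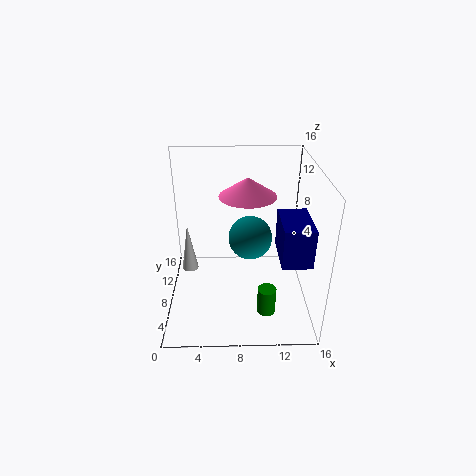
cx_1 = 12, cy_1 = 2, cz_1 = 8, d_1 = 5, h_1 = 4, cx_2 = 2, cy_2 = 11, cz_2 = 2, h_2 = 6, cx_3 = 9, cy_3 = 3, cz_3 = 11, cx_4 = 11, cy_4 = 4, cz_4 = 1, r_4 = 1, cx_5 = 9, cy_5 = 8, cz_5 = 13, r_5 = 3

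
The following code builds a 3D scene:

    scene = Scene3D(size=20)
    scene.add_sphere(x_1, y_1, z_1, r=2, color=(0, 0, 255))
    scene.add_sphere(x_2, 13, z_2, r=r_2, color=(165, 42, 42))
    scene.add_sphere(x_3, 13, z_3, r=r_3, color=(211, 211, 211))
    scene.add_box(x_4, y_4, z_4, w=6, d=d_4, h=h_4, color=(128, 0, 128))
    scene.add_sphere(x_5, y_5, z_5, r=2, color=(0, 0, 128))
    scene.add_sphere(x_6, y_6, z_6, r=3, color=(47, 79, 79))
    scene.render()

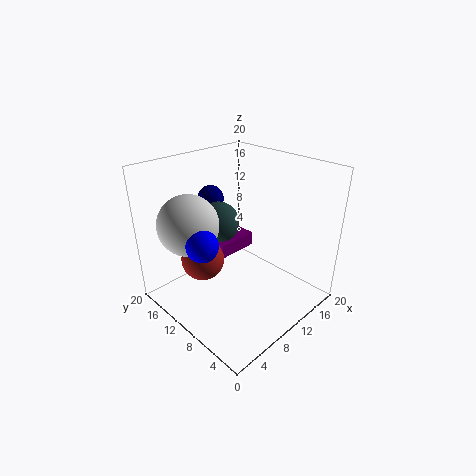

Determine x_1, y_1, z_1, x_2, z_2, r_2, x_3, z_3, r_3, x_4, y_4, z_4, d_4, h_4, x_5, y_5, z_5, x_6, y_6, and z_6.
x_1 = 3; y_1 = 9; z_1 = 12; x_2 = 6; z_2 = 7; r_2 = 3; x_3 = 4; z_3 = 13; r_3 = 4; x_4 = 8; y_4 = 11; z_4 = 7; d_4 = 4; h_4 = 2; x_5 = 12; y_5 = 18; z_5 = 13; x_6 = 10; y_6 = 14; z_6 = 11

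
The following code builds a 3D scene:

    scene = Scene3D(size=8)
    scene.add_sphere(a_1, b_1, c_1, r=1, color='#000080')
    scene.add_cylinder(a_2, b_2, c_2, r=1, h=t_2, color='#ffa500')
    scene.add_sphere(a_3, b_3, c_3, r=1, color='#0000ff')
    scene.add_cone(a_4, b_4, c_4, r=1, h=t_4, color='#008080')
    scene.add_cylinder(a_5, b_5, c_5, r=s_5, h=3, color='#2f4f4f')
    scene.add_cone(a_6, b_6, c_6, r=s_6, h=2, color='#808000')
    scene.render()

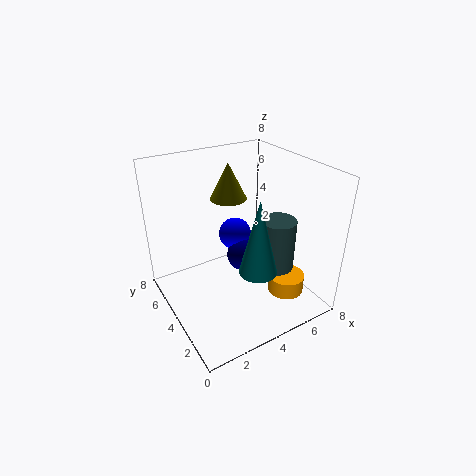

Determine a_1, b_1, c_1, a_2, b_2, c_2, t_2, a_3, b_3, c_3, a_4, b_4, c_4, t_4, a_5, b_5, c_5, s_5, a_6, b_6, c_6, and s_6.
a_1 = 5, b_1 = 5, c_1 = 2, a_2 = 6, b_2 = 2, c_2 = 1, t_2 = 1, a_3 = 5, b_3 = 6, c_3 = 3, a_4 = 4, b_4 = 2, c_4 = 3, t_4 = 4, a_5 = 6, b_5 = 3, c_5 = 2, s_5 = 1, a_6 = 4, b_6 = 5, c_6 = 6, s_6 = 1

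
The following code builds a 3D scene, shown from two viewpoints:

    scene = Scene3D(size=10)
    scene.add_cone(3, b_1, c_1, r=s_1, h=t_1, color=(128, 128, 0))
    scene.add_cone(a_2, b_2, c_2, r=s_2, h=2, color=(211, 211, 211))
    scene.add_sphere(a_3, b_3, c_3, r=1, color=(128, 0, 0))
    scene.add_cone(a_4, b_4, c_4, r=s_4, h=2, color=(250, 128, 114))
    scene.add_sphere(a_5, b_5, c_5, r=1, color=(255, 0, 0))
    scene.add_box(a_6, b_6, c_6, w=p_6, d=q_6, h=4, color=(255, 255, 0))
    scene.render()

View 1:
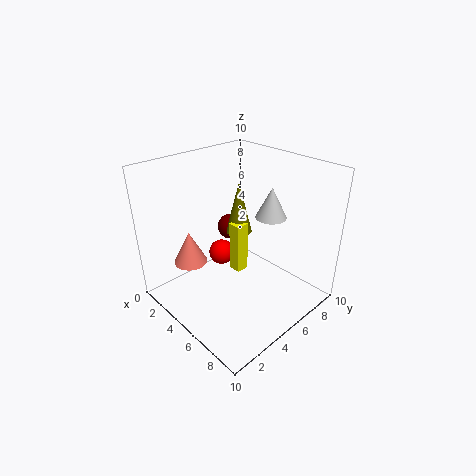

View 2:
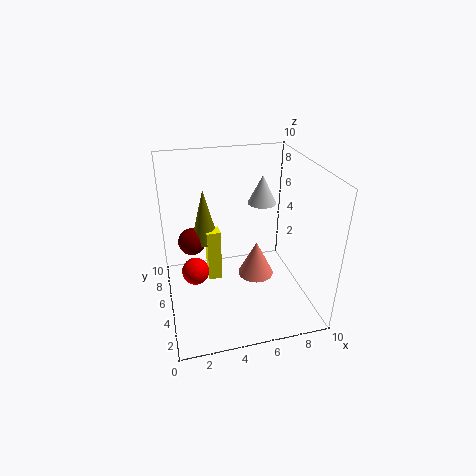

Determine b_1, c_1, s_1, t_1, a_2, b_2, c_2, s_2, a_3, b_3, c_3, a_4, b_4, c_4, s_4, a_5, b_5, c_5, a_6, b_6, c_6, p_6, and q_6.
b_1 = 7
c_1 = 4
s_1 = 1
t_1 = 4
a_2 = 7
b_2 = 6
c_2 = 7
s_2 = 1
a_3 = 2
b_3 = 7
c_3 = 4
a_4 = 5
b_4 = 1
c_4 = 5
s_4 = 1
a_5 = 2
b_5 = 6
c_5 = 2
a_6 = 3
b_6 = 6
c_6 = 1
p_6 = 1
q_6 = 1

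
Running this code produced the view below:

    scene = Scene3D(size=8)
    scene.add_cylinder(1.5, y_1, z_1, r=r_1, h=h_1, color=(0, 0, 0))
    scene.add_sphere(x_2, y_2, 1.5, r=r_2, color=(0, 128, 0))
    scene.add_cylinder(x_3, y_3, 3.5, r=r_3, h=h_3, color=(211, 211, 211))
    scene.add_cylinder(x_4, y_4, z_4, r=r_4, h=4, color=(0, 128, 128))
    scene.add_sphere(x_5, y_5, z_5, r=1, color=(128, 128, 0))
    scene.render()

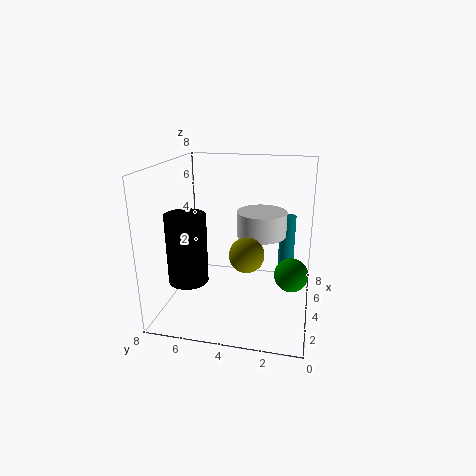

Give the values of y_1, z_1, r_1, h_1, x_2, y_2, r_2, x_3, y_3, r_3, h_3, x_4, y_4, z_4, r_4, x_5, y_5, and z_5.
y_1 = 6; z_1 = 2.5; r_1 = 1; h_1 = 3.5; x_2 = 5; y_2 = 1; r_2 = 1; x_3 = 6; y_3 = 3; r_3 = 1.5; h_3 = 1.5; x_4 = 7; y_4 = 1.5; z_4 = 0.5; r_4 = 0.5; x_5 = 4; y_5 = 3.5; z_5 = 3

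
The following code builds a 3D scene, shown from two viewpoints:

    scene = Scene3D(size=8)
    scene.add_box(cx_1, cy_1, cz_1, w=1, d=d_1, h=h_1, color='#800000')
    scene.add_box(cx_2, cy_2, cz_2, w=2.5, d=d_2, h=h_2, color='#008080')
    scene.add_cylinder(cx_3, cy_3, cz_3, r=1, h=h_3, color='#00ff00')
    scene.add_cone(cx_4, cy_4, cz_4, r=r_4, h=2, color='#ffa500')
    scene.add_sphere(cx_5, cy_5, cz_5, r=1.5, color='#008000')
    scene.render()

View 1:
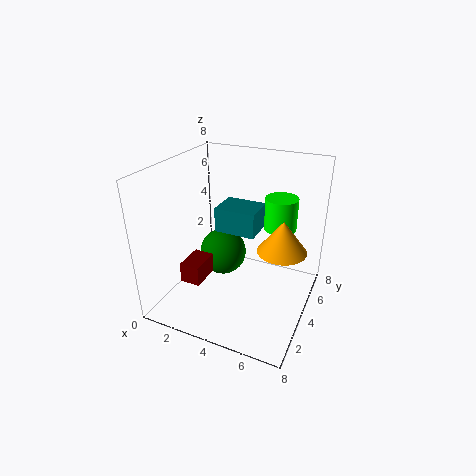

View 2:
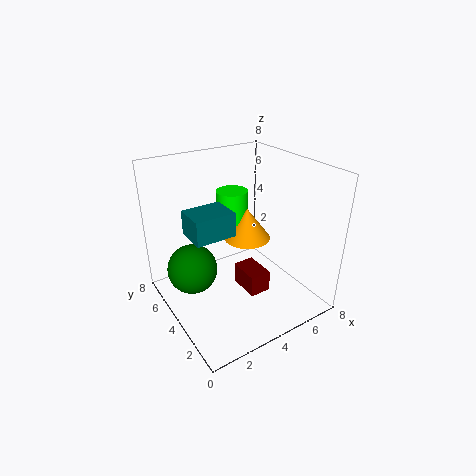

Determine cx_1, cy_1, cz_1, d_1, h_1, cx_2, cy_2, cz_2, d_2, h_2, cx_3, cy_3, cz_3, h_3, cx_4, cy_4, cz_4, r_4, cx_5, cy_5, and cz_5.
cx_1 = 2.5, cy_1 = 0.5, cz_1 = 3, d_1 = 1.5, h_1 = 1, cx_2 = 2, cy_2 = 5, cz_2 = 3.5, d_2 = 2, h_2 = 1.5, cx_3 = 5.5, cy_3 = 7, cz_3 = 3.5, h_3 = 2, cx_4 = 6, cy_4 = 6, cz_4 = 2.5, r_4 = 1.5, cx_5 = 2, cy_5 = 6, cz_5 = 1.5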